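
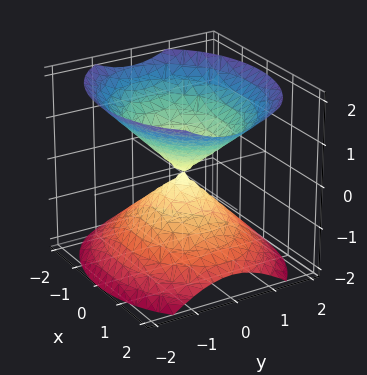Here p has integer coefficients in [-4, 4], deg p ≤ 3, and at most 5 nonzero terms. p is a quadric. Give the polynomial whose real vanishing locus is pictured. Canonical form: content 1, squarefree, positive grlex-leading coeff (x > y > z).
2*x^2 + 3*y^2 - 3*z^2

(a) There are 2 components. Treating them together as one polynomial.
(b) The degree is 2 — two nappes meeting at a single point; a quadric.
(c) Symmetries: it's symmetric under z → −z, forcing even powers of z; mirror symmetry x ↦ −x ⇒ only even powers of x; it's symmetric under y → −y, forcing even powers of y.
(d) From the axis intercepts and sections: one y-axis crossing is at y = 0; it crosses the z-axis at the gridline z = 0.
(e) Assembling these constraints gives the stated polynomial.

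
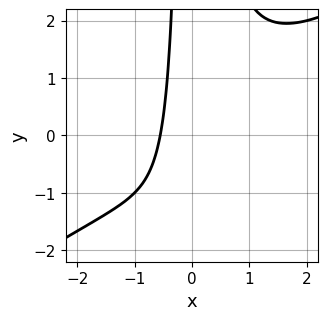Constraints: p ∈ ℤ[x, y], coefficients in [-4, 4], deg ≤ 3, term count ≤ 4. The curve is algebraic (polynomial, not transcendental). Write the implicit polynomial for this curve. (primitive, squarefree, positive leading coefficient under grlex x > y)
2*x^3 - 3*x^2*y + 3*x + 2

First, the degree is 3 — no degree-2 curve has this shape.
Next, reading off the gridlines: it misses every integer gridline on the y-axis.
Finally, the integer polynomial consistent with all of this is the stated p.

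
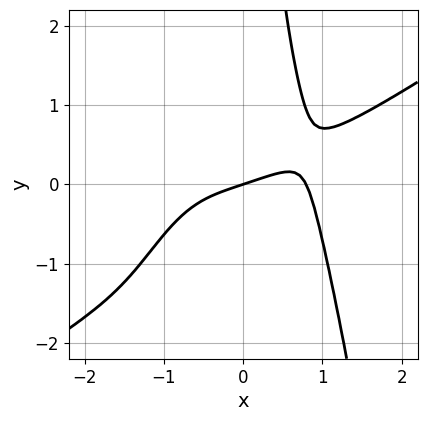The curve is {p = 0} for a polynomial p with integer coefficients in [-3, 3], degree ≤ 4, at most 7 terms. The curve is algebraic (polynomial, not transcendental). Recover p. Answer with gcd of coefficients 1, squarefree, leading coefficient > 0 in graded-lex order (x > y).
First, degree: a generic line meets the curve in up to 4 points, so deg p = 4.
Then, from the visible intercepts: it crosses the x-axis at the gridline x = 0; it meets the y-axis at y = 0 (among the integer gridlines).
Finally, these observations pin down the coefficients.

2*x^4 - 3*x^3*y - 2*x*y^2 - x + 3*y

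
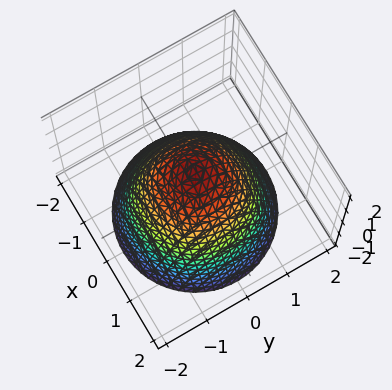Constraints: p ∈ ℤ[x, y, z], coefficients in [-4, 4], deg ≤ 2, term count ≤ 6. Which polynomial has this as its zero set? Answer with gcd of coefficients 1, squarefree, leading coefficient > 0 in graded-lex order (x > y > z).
x^2 + y^2 + z - 1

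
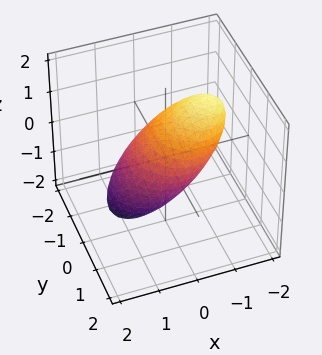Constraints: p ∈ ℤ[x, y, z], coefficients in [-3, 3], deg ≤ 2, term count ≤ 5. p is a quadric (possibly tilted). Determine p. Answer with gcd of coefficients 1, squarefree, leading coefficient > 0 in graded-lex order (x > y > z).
2*x^2 + 3*x*z + 2*y^2 + 2*z^2 - 2

(a) Degree: the shape is more complex than any degree-1 surface, so deg p = 2.
(b) Against the integer gridlines: among the integer gridlines, it crosses the y-axis at y ∈ {-1, 1}; among the integer gridlines, it crosses the z-axis at z ∈ {-1, 1}; the x-axis gridline crossings are at x ∈ {-1, 1}.
(c) The integer polynomial consistent with all of this is the stated p.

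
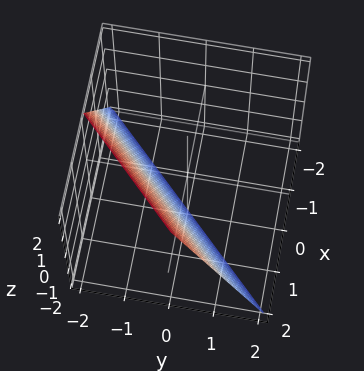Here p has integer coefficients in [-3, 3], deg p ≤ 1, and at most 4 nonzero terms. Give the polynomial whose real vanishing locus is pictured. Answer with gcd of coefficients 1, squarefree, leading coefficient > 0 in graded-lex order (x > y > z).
First, degree: every cross-section is a straight line — this is a plane, so deg p = 1.
Then, observable constraints: one z-axis crossing is at z = -2; it crosses the x-axis at the gridline x = 1; one y-axis crossing is at y = -1.
Finally, these observations pin down the coefficients.

2*x - 2*y - z - 2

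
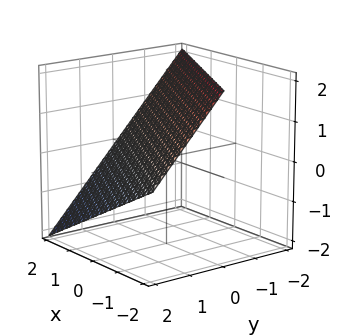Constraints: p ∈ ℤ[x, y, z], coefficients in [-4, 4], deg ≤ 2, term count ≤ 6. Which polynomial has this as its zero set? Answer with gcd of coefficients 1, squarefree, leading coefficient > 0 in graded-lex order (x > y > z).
x + 2*y + 2*z - 2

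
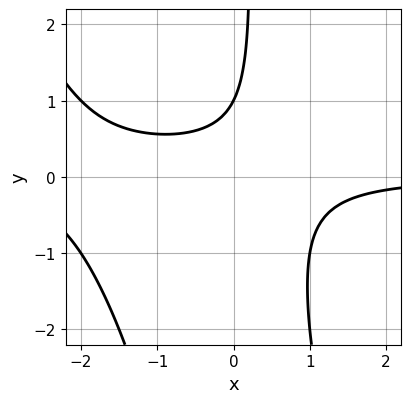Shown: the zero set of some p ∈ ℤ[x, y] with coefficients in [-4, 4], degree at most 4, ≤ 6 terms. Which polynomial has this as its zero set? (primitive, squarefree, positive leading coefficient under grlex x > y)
2*x^2*y + x*y^2 + 3*x*y - 2*y + 2

(a) The degree is 3 — the shape is more complex than any degree-2 curve.
(b) Against the integer gridlines: it meets the y-axis at y = 1 (among the integer gridlines); the curve avoids every integer x-axis point in the box.
(c) These observations pin down the coefficients.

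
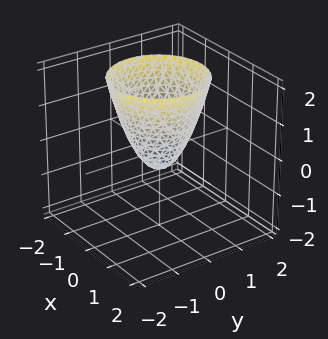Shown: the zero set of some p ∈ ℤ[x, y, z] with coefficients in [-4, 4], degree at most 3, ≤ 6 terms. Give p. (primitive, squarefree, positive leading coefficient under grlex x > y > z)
3*x^2 + 3*y^2 - 2*z - 1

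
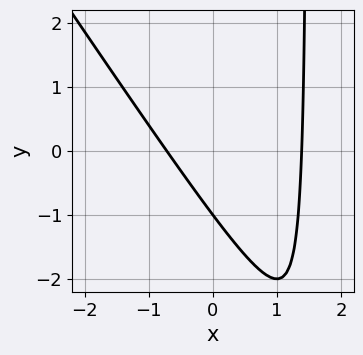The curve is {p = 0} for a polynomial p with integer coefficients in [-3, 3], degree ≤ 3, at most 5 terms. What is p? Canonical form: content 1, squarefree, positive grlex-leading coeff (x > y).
deg p = 2. The shape is more complex than any degree-1 curve.
Against the integer gridlines: it meets the y-axis at y = -1 (among the integer gridlines).
Solving for integer coefficients yields p as stated.

3*x^2 + 2*x*y - 2*x - 3*y - 3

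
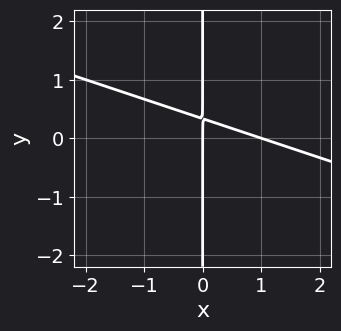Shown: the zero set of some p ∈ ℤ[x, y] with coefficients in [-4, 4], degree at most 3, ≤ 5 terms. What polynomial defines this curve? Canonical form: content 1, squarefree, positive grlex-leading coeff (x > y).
x^2 + 3*x*y - x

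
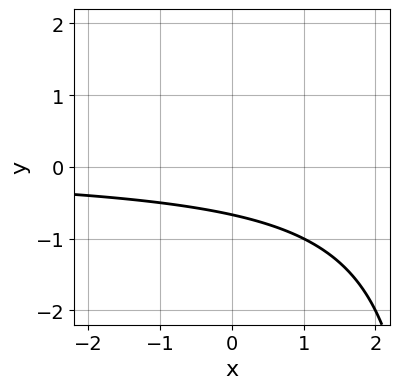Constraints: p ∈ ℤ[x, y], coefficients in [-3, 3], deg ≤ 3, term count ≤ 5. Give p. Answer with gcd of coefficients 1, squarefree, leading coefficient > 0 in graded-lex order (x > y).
deg p = 2. No degree-1 curve has this shape.
Checking where it meets the axes: the curve avoids every integer x-axis point in the box.
Putting this together gives p.

x*y - 3*y - 2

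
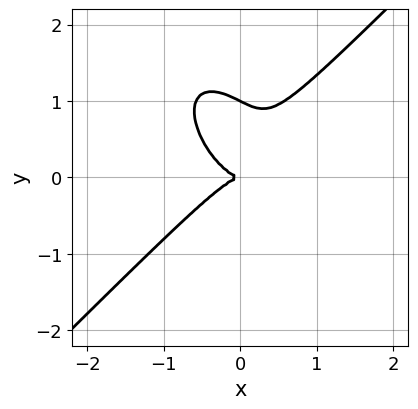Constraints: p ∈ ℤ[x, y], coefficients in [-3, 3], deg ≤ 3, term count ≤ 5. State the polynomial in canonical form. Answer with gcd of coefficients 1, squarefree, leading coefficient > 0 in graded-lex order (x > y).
3*x^3 - x*y^2 - 2*y^3 + 2*y^2

First, degree: a generic line meets the curve in up to 3 points, so deg p = 3.
Next, from the axis intercepts and sections: the y-axis gridline crossings are at y ∈ {0, 1}; it meets the x-axis at x = 0 (among the integer gridlines).
Finally, together with the visible shape, these determine p as stated.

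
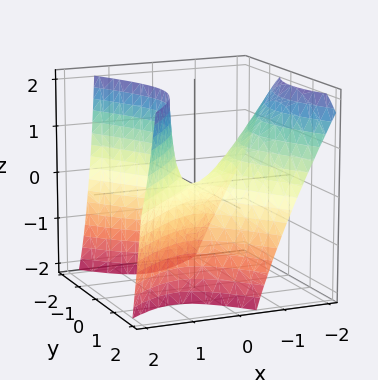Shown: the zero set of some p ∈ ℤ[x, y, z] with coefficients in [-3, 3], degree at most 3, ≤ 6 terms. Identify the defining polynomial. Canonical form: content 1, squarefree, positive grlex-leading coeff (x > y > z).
deg p = 2. A generic line meets the surface in up to 2 points.
Reading off the gridlines: one z-axis crossing is at z = 0; it meets the y-axis at y = 0 (among the integer gridlines); it meets the x-axis at x = 0 (among the integer gridlines).
The integer polynomial consistent with all of this is the stated p.

3*x^2 - x*y + 2*x*z - 2*y^2 - 2*z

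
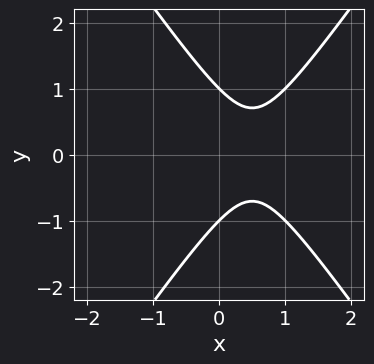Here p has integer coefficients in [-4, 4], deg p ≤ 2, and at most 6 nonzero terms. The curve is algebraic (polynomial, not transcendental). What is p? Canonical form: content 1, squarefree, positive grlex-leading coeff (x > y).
1. deg p = 2. The shape is more complex than any degree-1 curve.
2. Symmetries: it's symmetric under y → −y, forcing even powers of y.
3. Observable constraints: among the integer gridlines, it crosses the y-axis at y ∈ {-1, 1}; no x-intercept at any integer in the box.
4. Putting this together gives p.

2*x^2 - y^2 - 2*x + 1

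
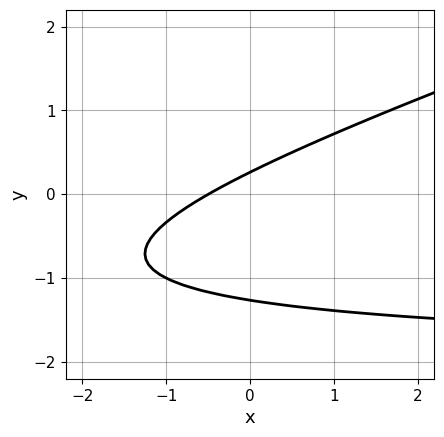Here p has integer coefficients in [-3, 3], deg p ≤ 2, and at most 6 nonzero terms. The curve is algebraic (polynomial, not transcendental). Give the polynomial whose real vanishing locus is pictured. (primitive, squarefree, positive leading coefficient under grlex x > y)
x*y - 3*y^2 + 2*x - 3*y + 1

(a) deg p = 2. A generic line meets the curve in up to 2 points.
(b) Solving for integer coefficients yields p as stated.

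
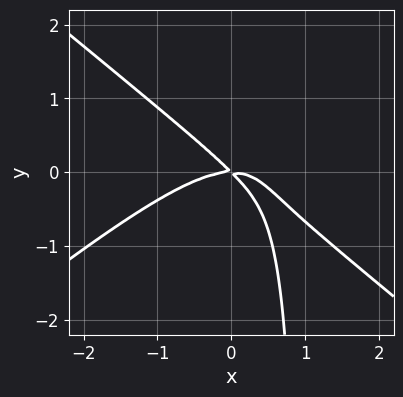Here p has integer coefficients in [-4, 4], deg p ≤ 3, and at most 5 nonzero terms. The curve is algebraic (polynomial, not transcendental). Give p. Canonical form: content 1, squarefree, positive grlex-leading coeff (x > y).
2*x^3 - 3*x*y^2 + 3*x*y + 3*y^2

(a) The degree is 3 — no degree-2 curve has this shape.
(b) Reading off the gridlines: one y-axis crossing is at y = 0; it meets the x-axis at x = 0 (among the integer gridlines).
(c) Together with the visible shape, these determine p as stated.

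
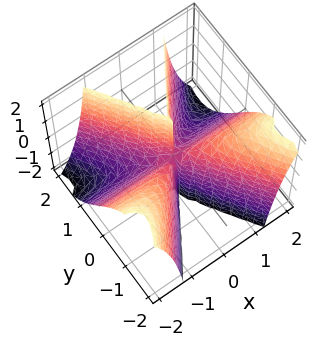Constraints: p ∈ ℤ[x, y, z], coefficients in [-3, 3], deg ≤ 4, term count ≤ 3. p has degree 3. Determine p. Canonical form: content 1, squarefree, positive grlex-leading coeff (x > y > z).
2*x^2*y + x^2*z - y^3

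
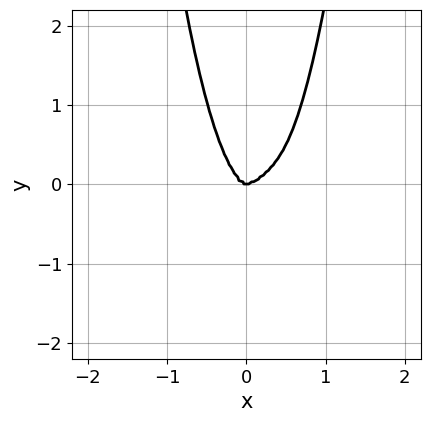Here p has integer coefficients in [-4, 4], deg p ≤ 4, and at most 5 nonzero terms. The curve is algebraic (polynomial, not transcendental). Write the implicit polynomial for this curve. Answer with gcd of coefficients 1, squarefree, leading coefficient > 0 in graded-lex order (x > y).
First, the degree is 4 — a generic line meets the curve in up to 4 points.
Next, observable constraints: it crosses the x-axis at the gridline x = 0; it crosses the y-axis at the gridline y = 0.
Finally, assembling these constraints gives the stated polynomial.

x^4 - 2*x^3*y + 3*x^2*y^2 - y^3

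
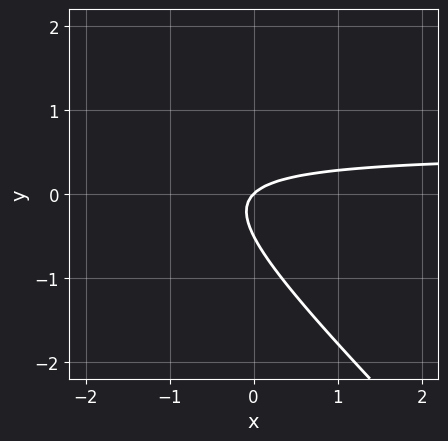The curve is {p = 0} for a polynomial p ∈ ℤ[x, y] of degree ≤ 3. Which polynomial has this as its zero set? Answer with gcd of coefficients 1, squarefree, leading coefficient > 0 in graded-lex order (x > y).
2*x*y + 2*y^2 - x + y

First, deg p = 2.
Next, from the axis intercepts and sections: it meets the y-axis at y = 0 (among the integer gridlines); it meets the x-axis at x = 0 (among the integer gridlines).
Finally, assembling these constraints gives the stated polynomial.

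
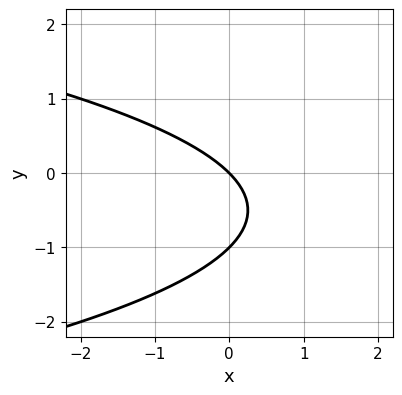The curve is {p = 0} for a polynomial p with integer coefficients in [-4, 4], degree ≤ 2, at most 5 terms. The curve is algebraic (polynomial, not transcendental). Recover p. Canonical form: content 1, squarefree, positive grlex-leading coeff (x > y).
y^2 + x + y

(a) The degree is 2 — no degree-1 curve has this shape.
(b) Reading off the gridlines: it crosses the x-axis at the gridline x = 0; the y-axis gridline crossings are at y ∈ {-1, 0}.
(c) Putting this together gives p.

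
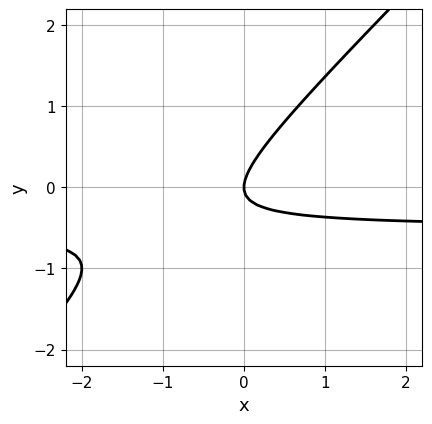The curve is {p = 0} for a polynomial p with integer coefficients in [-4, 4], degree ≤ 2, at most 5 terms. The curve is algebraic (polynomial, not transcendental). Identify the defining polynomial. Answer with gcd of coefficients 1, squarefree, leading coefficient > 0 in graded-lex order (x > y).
2*x*y - 2*y^2 + x

The degree is 2 — a generic line meets the curve in up to 2 points.
Observable constraints: it meets the y-axis at y = 0 (among the integer gridlines); one x-axis crossing is at x = 0.
Putting this together gives p.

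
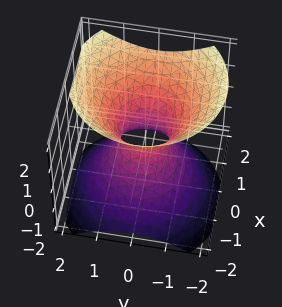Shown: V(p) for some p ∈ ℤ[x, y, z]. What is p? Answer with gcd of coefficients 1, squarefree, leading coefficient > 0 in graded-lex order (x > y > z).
First, deg p = 2. The shape is more complex than any degree-1 surface.
Then, against the integer gridlines: it misses every integer gridline on the z-axis.
Finally, together with the visible shape, these determine p as stated.

2*x^2 - x*z + 2*y^2 - 2*z^2 - 1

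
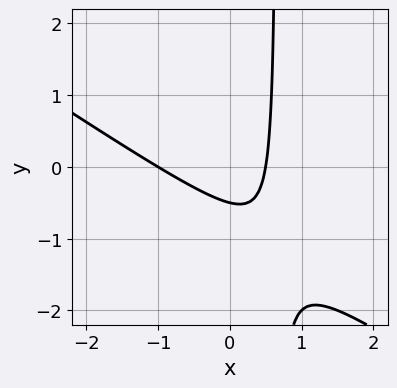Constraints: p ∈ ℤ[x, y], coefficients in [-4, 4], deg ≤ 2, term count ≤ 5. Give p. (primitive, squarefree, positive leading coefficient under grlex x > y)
2*x^2 + 3*x*y + x - 2*y - 1

First, deg p = 2. No degree-1 curve has this shape.
Then, from the visible intercepts: one x-axis crossing is at x = -1.
Finally, the integer polynomial consistent with all of this is the stated p.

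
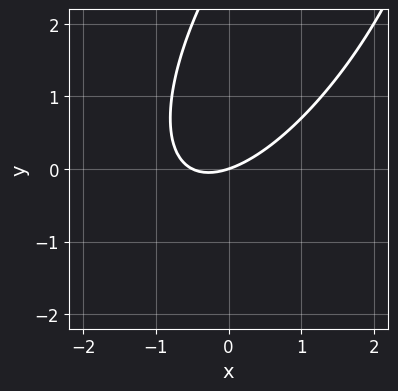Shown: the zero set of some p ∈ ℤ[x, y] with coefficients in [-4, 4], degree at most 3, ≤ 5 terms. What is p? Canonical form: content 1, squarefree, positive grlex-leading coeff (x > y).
2*x^2 - 2*x*y + y^2 + x - 3*y

The degree is 2 — a generic line meets the curve in up to 2 points.
Against the integer gridlines: one x-axis crossing is at x = 0; it meets the y-axis at y = 0 (among the integer gridlines).
These observations pin down the coefficients.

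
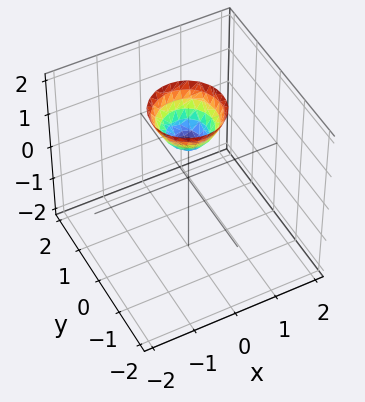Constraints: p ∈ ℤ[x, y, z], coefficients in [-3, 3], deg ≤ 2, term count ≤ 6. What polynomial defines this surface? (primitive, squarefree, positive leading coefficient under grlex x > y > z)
3*x^2 + 3*y^2 - 2*z + 2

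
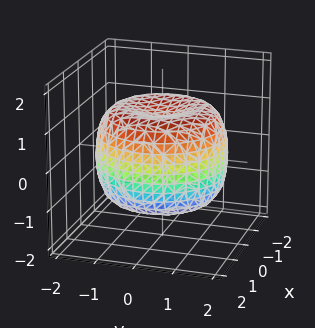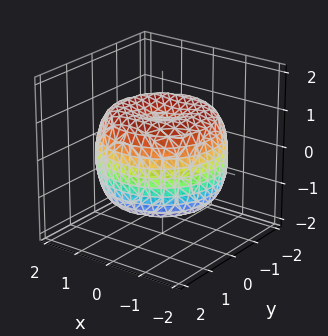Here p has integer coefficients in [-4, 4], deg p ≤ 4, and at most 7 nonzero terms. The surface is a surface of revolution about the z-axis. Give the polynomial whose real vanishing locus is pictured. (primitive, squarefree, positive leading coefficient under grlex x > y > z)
The degree is 4 — the shape is more complex than any degree-3 surface.
By symmetry, the surface is invariant under rotation about z: p = q(x² + y², z).
From the visible intercepts: a circular section at z = 1 has radius between 1 and 2; among the integer gridlines, it crosses the z-axis at z ∈ {-1, 1}.
The integer polynomial consistent with all of this is the stated p.

x^4 + 2*x^2*y^2 + y^4 - 2*x^2 - 2*y^2 + 2*z^2 - 2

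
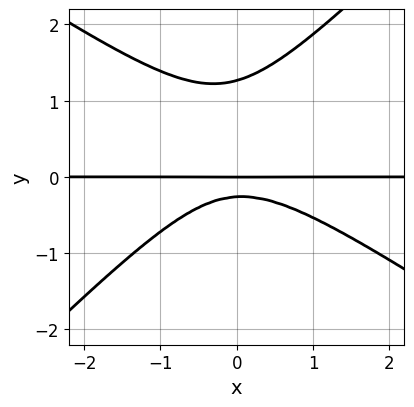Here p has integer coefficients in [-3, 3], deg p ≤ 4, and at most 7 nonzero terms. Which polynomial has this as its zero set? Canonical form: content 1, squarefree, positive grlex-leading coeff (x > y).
2*x^2*y + x*y^2 - 3*y^3 + 3*y^2 + y

1. Degree: the shape is more complex than any degree-2 curve, so deg p = 3.
2. Against the integer gridlines: every point of the x-axis in the box is on the curve; one y-axis crossing is at y = 0.
3. Putting this together gives p.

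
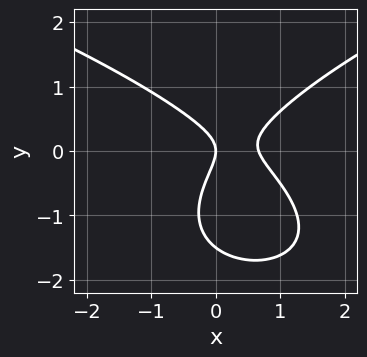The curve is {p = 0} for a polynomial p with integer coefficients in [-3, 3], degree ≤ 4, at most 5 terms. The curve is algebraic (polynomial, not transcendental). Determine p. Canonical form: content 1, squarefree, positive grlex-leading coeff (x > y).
First, degree: the shape is more complex than any degree-2 curve, so deg p = 3.
Next, reading off the gridlines: it meets the y-axis at y = 0 (among the integer gridlines); it crosses the x-axis at the gridline x = 0.
Finally, fitting integer coefficients to these (and the overall shape) gives p.

2*y^3 - 3*x^2 - x*y + 3*y^2 + 2*x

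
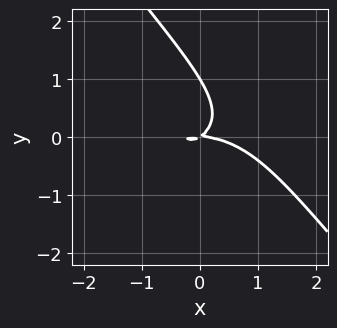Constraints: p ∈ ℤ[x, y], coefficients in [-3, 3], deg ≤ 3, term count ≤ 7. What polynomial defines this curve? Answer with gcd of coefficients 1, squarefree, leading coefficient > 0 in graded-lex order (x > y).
(a) The degree is 3 — a generic line meets the curve in up to 3 points.
(b) Reading off the gridlines: one x-axis crossing is at x = 0; among the integer gridlines, it crosses the y-axis at y ∈ {0, 1}.
(c) These observations pin down the coefficients.

x^3 + 3*x*y^2 + 3*y^3 + 2*x*y - 3*y^2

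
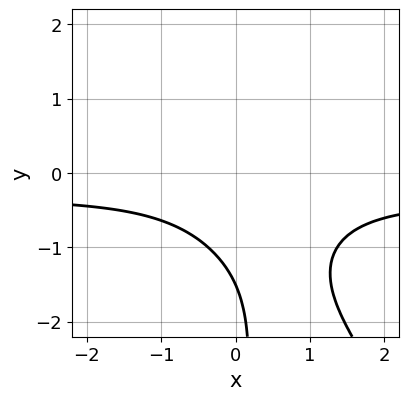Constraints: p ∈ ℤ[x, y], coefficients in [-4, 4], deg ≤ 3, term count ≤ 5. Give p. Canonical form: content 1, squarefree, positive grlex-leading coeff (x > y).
3*x^2*y + 2*x*y^2 + x^2 + 2*y + 3

(a) Degree: no degree-2 curve has this shape, so deg p = 3.
(b) Against the integer gridlines: no x-intercept at any integer in the box.
(c) Solving for integer coefficients yields p as stated.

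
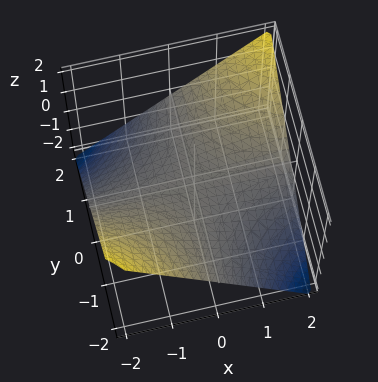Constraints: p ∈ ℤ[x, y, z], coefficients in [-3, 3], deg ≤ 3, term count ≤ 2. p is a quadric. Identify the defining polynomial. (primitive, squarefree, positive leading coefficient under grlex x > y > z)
x*y - 2*z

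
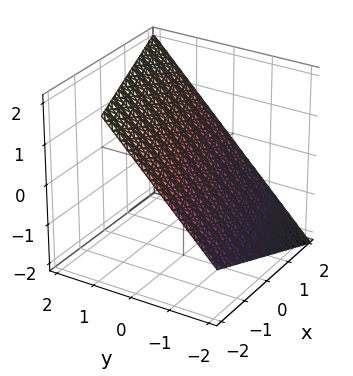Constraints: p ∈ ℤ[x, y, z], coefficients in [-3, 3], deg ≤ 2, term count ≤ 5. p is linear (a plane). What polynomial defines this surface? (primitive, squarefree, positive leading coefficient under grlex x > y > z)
The degree is 1 — the surface is flat (a plane).
Reading off the gridlines: it meets the x-axis at x = 2 (among the integer gridlines).
Fitting integer coefficients to these (and the overall shape) gives p.

x - 3*y + 3*z - 2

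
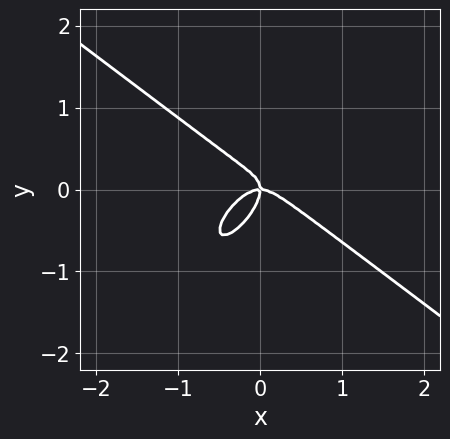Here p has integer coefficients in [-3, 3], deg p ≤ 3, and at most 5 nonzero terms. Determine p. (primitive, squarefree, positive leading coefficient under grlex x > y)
2*x^3 - 2*x*y^2 + 2*y^3 + x*y

1. Degree: the shape is more complex than any degree-2 curve, so deg p = 3.
2. Observable constraints: one y-axis crossing is at y = 0; it meets the x-axis at x = 0 (among the integer gridlines).
3. Solving for integer coefficients yields p as stated.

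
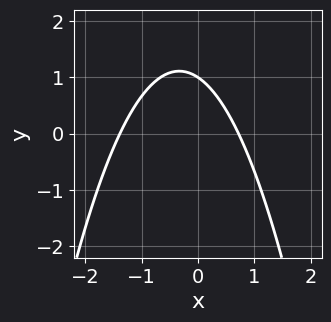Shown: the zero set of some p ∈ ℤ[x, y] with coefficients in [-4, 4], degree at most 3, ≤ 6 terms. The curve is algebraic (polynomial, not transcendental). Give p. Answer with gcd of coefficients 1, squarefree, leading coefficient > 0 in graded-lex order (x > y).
The degree is 2 — the shape is more complex than any degree-1 curve.
Checking where it meets the axes: one y-axis crossing is at y = 1.
The integer polynomial consistent with all of this is the stated p.

3*x^2 + 2*x + 3*y - 3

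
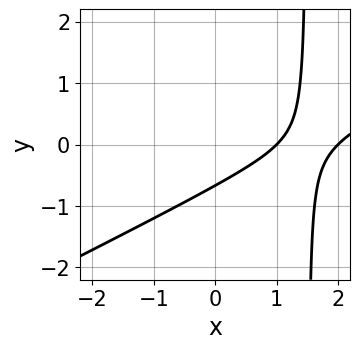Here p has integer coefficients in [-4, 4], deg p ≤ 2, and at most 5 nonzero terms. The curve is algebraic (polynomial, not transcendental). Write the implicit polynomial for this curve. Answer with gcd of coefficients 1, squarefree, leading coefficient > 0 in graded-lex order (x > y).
The degree is 2 — no degree-1 curve has this shape.
From the visible intercepts: the x-axis gridline crossings are at x ∈ {1, 2}.
Assembling these constraints gives the stated polynomial.

x^2 - 2*x*y - 3*x + 3*y + 2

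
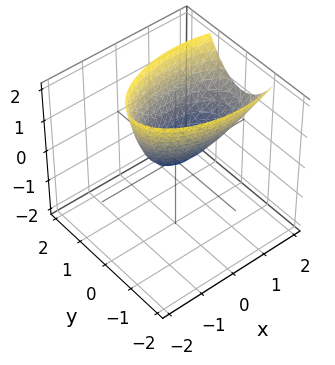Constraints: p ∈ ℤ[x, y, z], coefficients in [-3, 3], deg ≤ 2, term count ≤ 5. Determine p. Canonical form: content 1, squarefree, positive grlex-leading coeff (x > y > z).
x^2 - x*z + 3*y^2 - 2*z

First, deg p = 2. A generic line meets the surface in up to 2 points.
Then, checking where it meets the axes: it meets the y-axis at y = 0 (among the integer gridlines); one x-axis crossing is at x = 0; it meets the z-axis at z = 0 (among the integer gridlines).
Finally, fitting integer coefficients to these (and the overall shape) gives p.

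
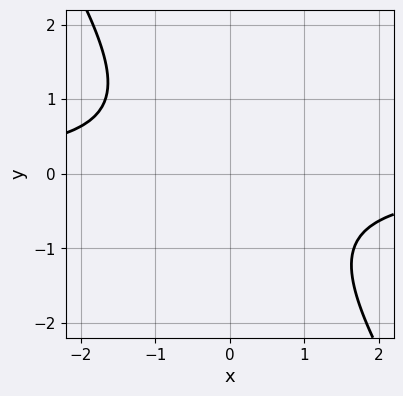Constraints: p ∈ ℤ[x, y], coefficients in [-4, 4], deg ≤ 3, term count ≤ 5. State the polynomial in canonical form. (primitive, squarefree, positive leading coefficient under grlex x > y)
3*x*y + 2*y^2 + 3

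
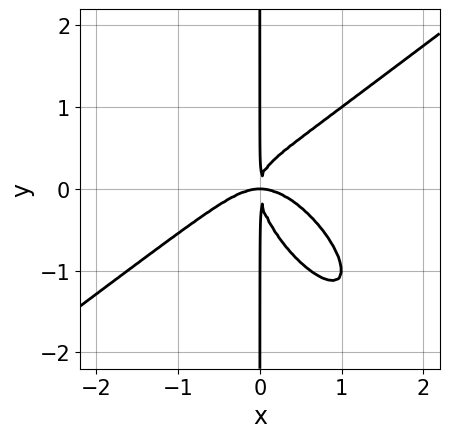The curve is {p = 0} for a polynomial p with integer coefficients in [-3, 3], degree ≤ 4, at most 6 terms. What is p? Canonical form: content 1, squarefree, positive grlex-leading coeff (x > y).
x^4 - x^2*y^2 - x*y^3 + x^2*y

1. The degree is 4 — the shape is more complex than any degree-3 curve.
2. Reading off the gridlines: every point of the y-axis in the box is on the curve.
3. Solving for integer coefficients yields p as stated.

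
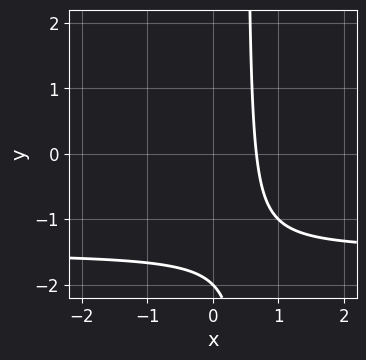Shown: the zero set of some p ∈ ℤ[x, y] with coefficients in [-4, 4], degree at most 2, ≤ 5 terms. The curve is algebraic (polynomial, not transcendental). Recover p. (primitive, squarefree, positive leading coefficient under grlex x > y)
1. Degree: no degree-1 curve has this shape, so deg p = 2.
2. Observable constraints: it meets the y-axis at y = -2 (among the integer gridlines).
3. Matching integer coefficients to the picture gives p.

2*x*y + 3*x - y - 2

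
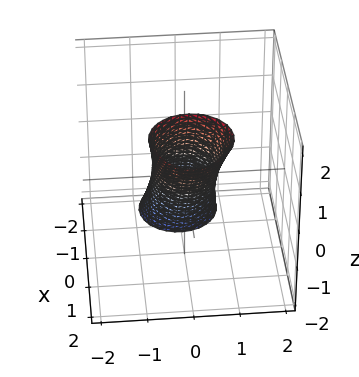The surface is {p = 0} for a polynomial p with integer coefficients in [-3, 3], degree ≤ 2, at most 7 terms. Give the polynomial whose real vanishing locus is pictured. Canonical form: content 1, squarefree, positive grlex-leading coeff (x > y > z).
2*x^2 - 3*x*z + 2*y^2 + z^2 - 1

First, the degree is 2 — no degree-1 surface has this shape.
Then, against the integer gridlines: the z-axis gridline crossings are at z ∈ {-1, 1}.
Finally, solving for integer coefficients yields p as stated.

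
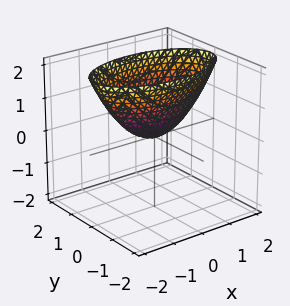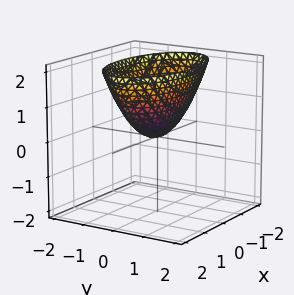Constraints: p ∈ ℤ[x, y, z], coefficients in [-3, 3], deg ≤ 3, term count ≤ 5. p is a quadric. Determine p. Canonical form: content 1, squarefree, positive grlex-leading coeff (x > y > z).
The degree is 2 — a single bowl opening along one axis; a quadric.
Symmetries: it's symmetric under y → −y, forcing even powers of y; it's symmetric under x → −x, forcing even powers of x.
Checking where it meets the axes: it crosses the y-axis at the gridline y = 0; one z-axis crossing is at z = 0; it meets the x-axis at x = 0 (among the integer gridlines).
The integer polynomial consistent with all of this is the stated p.

x^2 + 3*y^2 - 2*z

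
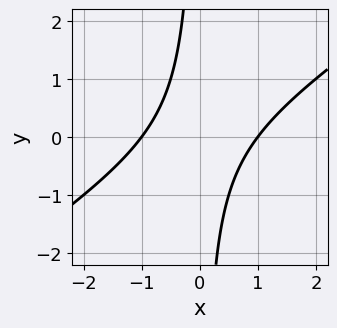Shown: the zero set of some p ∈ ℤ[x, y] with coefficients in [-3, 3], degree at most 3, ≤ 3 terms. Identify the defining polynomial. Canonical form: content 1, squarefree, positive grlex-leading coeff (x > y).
2*x^2 - 3*x*y - 2

Degree: a generic line meets the curve in up to 2 points, so deg p = 2.
Checking where it meets the axes: no y-intercept at any integer in the box; the x-axis gridline crossings are at x ∈ {-1, 1}.
Putting this together gives p.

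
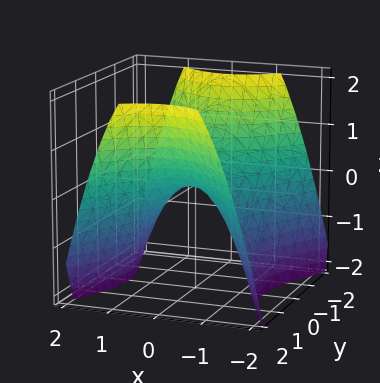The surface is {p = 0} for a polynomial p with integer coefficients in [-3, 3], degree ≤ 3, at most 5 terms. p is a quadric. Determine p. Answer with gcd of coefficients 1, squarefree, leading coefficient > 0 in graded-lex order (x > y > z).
3*x^2 - 2*y^2 + 3*z

First, the degree is 2 — a saddle surface; a quadric.
Then, symmetries: it's symmetric under y → −y, forcing even powers of y; mirror symmetry x ↦ −x ⇒ only even powers of x.
Next, checking where it meets the axes: it meets the z-axis at z = 0 (among the integer gridlines); it meets the y-axis at y = 0 (among the integer gridlines).
Finally, matching integer coefficients to the picture gives p.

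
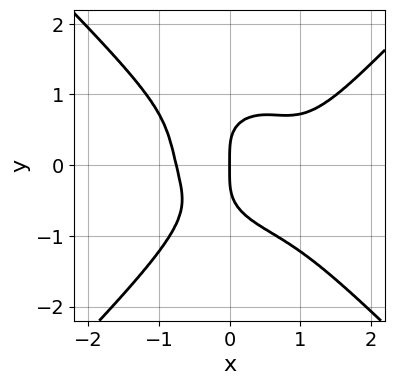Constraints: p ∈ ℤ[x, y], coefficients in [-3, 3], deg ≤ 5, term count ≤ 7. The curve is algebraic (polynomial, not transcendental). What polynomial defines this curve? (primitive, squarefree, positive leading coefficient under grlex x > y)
First, deg p = 4.
Then, reading off the gridlines: it meets the y-axis at y = 0 (among the integer gridlines); it meets the x-axis at x = 0 (among the integer gridlines).
Finally, the integer polynomial consistent with all of this is the stated p.

x^4 - y^4 - x^3 - x^2*y + x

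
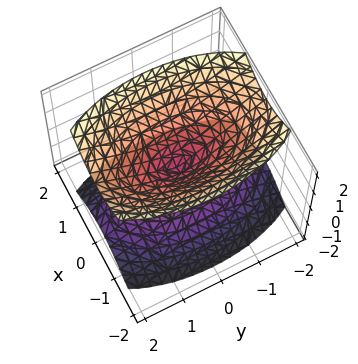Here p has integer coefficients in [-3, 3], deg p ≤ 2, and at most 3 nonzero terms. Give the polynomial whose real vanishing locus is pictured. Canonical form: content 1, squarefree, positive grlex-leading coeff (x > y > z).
1. I count 2 distinct pieces. They look like related sheets of one shape, so recover p as a whole.
2. The degree is 2 — two nappes meeting at a single point; a quadric.
3. Symmetries: it's symmetric under x → −x, forcing even powers of x; mirror symmetry y ↦ −y ⇒ only even powers of y; mirror symmetry z ↦ −z ⇒ only even powers of z.
4. Reading off the gridlines: it crosses the z-axis at the gridline z = 0; it crosses the x-axis at the gridline x = 0; one y-axis crossing is at y = 0.
5. Fitting integer coefficients to these (and the overall shape) gives p.

3*x^2 + y^2 - 2*z^2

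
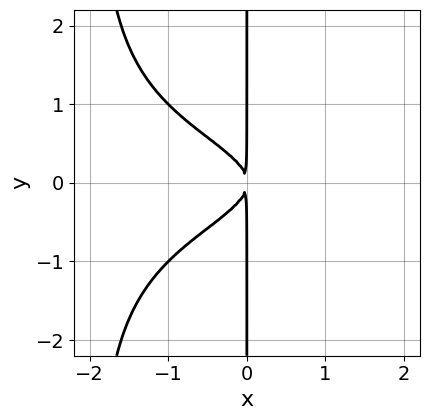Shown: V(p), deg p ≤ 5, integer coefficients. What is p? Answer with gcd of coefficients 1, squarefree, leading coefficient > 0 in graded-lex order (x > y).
1. Degree: no degree-3 curve has this shape, so deg p = 4.
2. Symmetries: it's symmetric under y → −y, forcing even powers of y.
3. Reading off the gridlines: every point of the y-axis in the box is on the curve.
4. The integer polynomial consistent with all of this is the stated p.

x^2*y^2 + 2*x*y^2 + x^2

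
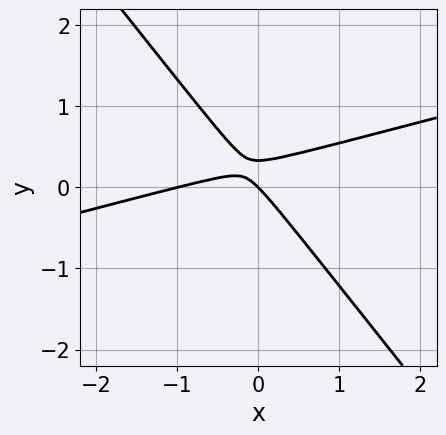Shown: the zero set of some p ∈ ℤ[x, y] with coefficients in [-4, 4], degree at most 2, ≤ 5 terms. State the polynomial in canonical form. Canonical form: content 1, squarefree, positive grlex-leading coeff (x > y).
x^2 - 3*x*y - 3*y^2 + x + y

The degree is 2 — a generic line meets the curve in up to 2 points.
Observable constraints: among the integer gridlines, it crosses the x-axis at x ∈ {-1, 0}; one y-axis crossing is at y = 0.
These observations pin down the coefficients.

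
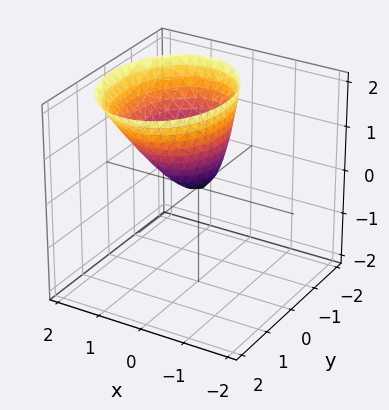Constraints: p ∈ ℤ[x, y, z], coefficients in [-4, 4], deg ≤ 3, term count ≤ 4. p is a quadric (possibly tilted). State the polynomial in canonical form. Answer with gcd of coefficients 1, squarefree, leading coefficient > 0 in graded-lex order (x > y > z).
(a) The degree is 2 — a generic line meets the surface in up to 2 points.
(b) Reading off the gridlines: it meets the x-axis at x = 0 (among the integer gridlines); it crosses the z-axis at the gridline z = 0.
(c) Solving for integer coefficients yields p as stated.

3*x^2 - 2*x*z + 2*y^2 - 2*z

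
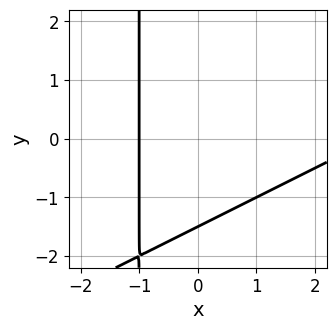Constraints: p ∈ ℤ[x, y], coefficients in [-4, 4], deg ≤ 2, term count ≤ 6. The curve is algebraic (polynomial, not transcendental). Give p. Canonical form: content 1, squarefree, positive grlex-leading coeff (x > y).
The degree is 2 — the shape is more complex than any degree-1 curve.
Reading off the gridlines: it crosses the x-axis at the gridline x = -1.
Solving for integer coefficients yields p as stated.

x^2 - 2*x*y - 2*x - 2*y - 3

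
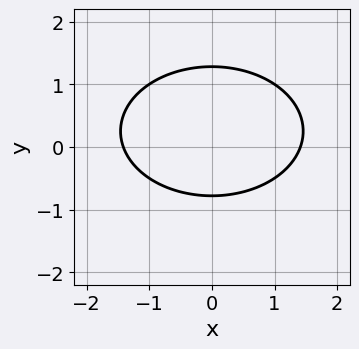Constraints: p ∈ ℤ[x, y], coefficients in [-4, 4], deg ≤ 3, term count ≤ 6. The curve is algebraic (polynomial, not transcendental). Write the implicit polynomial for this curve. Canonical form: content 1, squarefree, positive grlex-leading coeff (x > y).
x^2 + 2*y^2 - y - 2

deg p = 2. The shape is more complex than any degree-1 curve.
Symmetries: it's symmetric under x → −x, forcing even powers of x.
These observations pin down the coefficients.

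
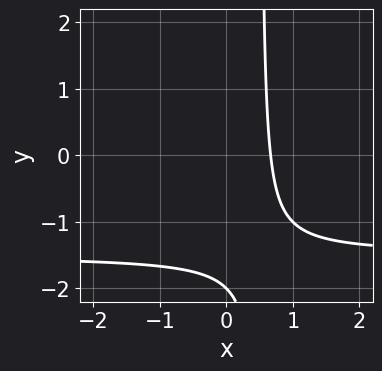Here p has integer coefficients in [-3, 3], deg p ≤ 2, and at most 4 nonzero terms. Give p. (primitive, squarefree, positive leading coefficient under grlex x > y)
First, deg p = 2.
Next, checking where it meets the axes: one y-axis crossing is at y = -2.
Finally, assembling these constraints gives the stated polynomial.

2*x*y + 3*x - y - 2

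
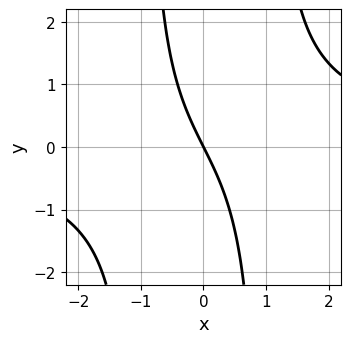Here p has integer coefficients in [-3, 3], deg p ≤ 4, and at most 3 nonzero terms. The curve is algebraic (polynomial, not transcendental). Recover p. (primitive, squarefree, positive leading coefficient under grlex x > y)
x^2*y - 2*x - y

First, the degree is 3 — the shape is more complex than any degree-2 curve.
Then, reading off the gridlines: one y-axis crossing is at y = 0; one x-axis crossing is at x = 0.
Finally, putting this together gives p.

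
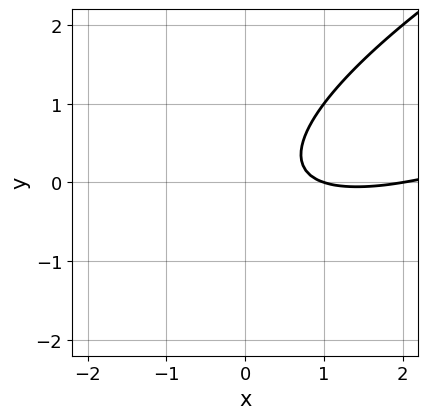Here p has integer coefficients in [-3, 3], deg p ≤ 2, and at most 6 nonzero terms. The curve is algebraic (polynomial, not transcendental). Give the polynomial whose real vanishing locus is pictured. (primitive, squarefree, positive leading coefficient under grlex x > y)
x^2 - 3*x*y + 3*y^2 - 3*x + 2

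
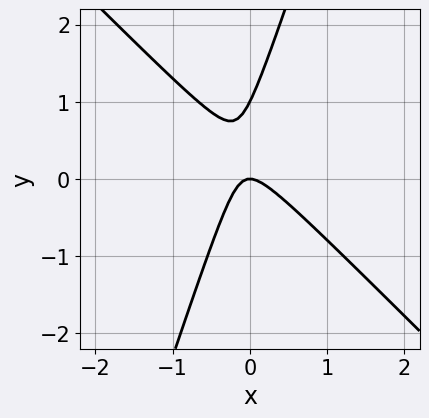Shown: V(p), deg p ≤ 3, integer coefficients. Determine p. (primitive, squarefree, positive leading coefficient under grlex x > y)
3*x^2 + 2*x*y - y^2 + y

(a) The degree is 2 — the shape is more complex than any degree-1 curve.
(b) Checking where it meets the axes: it crosses the x-axis at the gridline x = 0; among the integer gridlines, it crosses the y-axis at y ∈ {0, 1}.
(c) These observations pin down the coefficients.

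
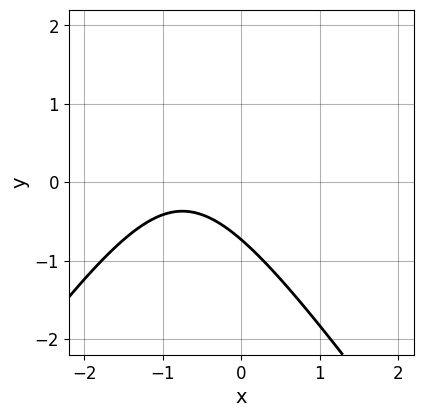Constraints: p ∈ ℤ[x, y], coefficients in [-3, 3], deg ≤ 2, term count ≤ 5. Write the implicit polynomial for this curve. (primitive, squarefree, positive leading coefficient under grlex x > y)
deg p = 2. The shape is more complex than any degree-1 curve.
Against the integer gridlines: no x-intercept at any integer in the box.
These observations pin down the coefficients.

2*x^2 - y^2 + 3*x + 2*y + 2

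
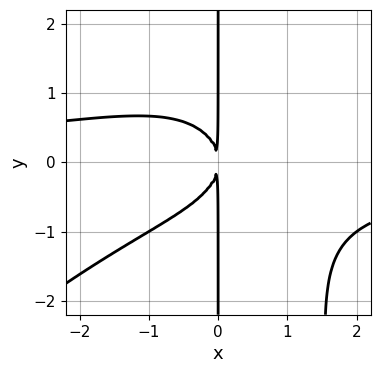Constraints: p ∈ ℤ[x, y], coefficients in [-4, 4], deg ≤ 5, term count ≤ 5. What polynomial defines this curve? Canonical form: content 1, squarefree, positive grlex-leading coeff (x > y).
First, the degree is 4 — a generic line meets the curve in up to 4 points.
Next, reading off the gridlines: the visible y-axis segment lies entirely on the curve.
Finally, solving for integer coefficients yields p as stated.

x^3*y - x^2*y^2 + 2*x*y^2 + 2*x^2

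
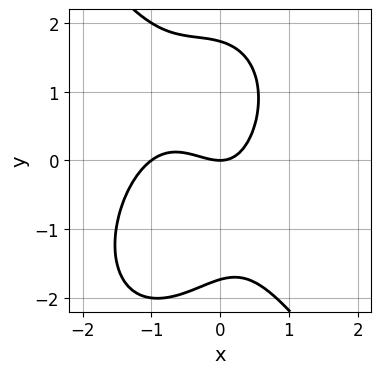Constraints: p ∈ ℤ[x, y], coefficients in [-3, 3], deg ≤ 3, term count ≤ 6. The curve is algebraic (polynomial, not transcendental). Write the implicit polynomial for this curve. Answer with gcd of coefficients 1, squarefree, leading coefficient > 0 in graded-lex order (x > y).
(a) Degree: the shape is more complex than any degree-2 curve, so deg p = 3.
(b) Checking where it meets the axes: it crosses the y-axis at the gridline y = 0; the x-axis gridline crossings are at x ∈ {-1, 0}.
(c) Fitting integer coefficients to these (and the overall shape) gives p.

3*x^3 + y^3 + 3*x^2 + x*y - 3*y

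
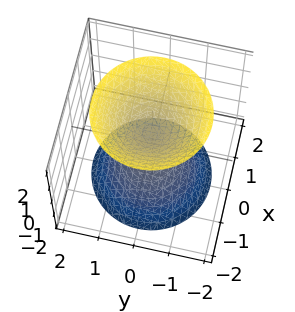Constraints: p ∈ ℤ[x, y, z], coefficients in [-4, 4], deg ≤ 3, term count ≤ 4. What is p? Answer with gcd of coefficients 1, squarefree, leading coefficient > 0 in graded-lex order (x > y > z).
First, I count 2 distinct pieces.
Then, degree: two separate bowl-shaped sheets opening away from each other; a quadric, so deg p = 2.
Next, symmetries: the surface is invariant under rotation about z: p = q(x² + y², z); mirror symmetry z ↦ −z ⇒ only even powers of z.
Then, from the axis intercepts and sections: a circular section at z = -1 has radius between 0 and 1; no y-intercept at any integer in the box; no x-intercept at any integer in the box.
Finally, together with the visible shape, these determine p as stated.

3*x^2 + 3*y^2 - 2*z^2 + 1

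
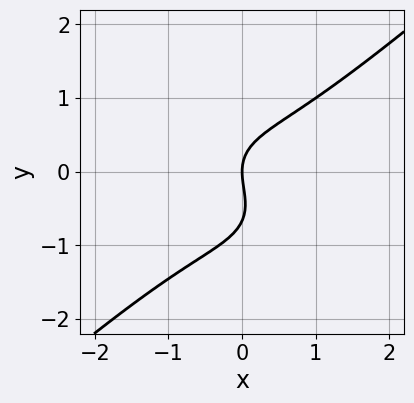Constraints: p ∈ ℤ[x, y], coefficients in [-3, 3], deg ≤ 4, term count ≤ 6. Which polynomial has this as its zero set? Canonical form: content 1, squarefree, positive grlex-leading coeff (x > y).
The degree is 3 — the shape is more complex than any degree-2 curve.
Against the integer gridlines: it meets the y-axis at y = 0 (among the integer gridlines); it crosses the x-axis at the gridline x = 0.
The integer polynomial consistent with all of this is the stated p.

2*x^3 - 3*y^3 - 2*y^2 + 3*x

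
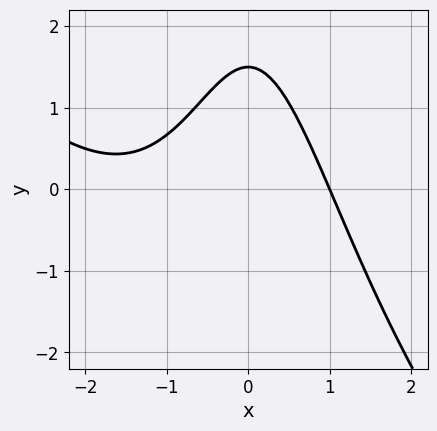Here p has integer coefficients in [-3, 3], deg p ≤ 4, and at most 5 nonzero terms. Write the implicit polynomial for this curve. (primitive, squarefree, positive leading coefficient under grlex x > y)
x^3 + x^2*y + 2*x^2 + 2*y - 3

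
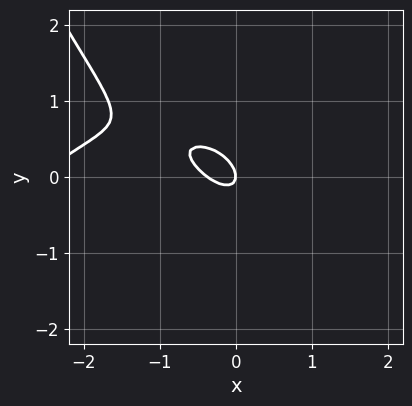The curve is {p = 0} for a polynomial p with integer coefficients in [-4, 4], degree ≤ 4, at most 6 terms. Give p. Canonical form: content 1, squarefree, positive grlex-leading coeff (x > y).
Degree: a generic line meets the curve in up to 3 points, so deg p = 3.
Reading off the gridlines: it meets the y-axis at y = 0 (among the integer gridlines); it crosses the x-axis at the gridline x = 0.
The integer polynomial consistent with all of this is the stated p.

x^3 + 3*x^2 + 3*x*y + 3*y^2 + x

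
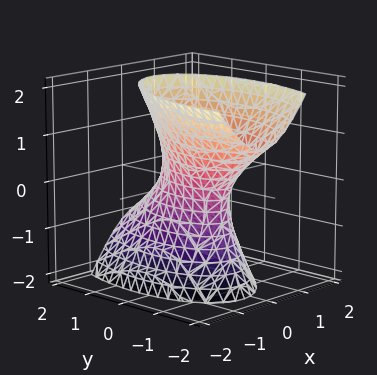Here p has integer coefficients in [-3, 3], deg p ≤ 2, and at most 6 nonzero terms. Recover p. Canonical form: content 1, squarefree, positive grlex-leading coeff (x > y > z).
3*x^2 - x*y + y^2 + y*z - z^2 - 1

1. Degree: no degree-1 surface has this shape, so deg p = 2.
2. From the visible intercepts: the surface avoids every integer z-axis point in the box; among the integer gridlines, it crosses the y-axis at y ∈ {-1, 1}.
3. The integer polynomial consistent with all of this is the stated p.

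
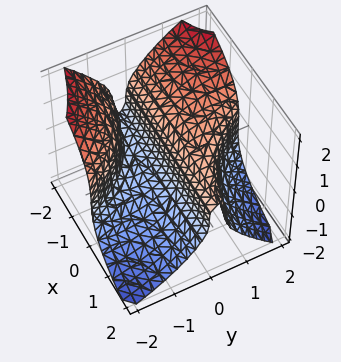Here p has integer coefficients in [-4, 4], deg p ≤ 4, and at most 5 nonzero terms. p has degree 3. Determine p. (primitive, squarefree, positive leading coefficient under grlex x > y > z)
3*x*y^2 + y^3 + 2*z^3 - 3*y

deg p = 3.
Against the integer gridlines: it meets the y-axis at y = 0 (among the integer gridlines); it crosses the z-axis at the gridline z = 0; the visible x-axis segment lies entirely on the surface.
Together with the visible shape, these determine p as stated.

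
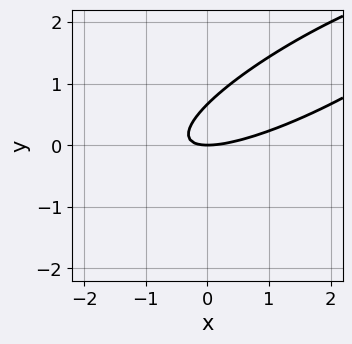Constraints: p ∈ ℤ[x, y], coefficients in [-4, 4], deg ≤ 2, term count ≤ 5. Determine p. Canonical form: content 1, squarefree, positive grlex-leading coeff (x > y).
x^2 - 3*x*y + 3*y^2 - 2*y

(a) Degree: no degree-1 curve has this shape, so deg p = 2.
(b) Checking where it meets the axes: it meets the x-axis at x = 0 (among the integer gridlines); it meets the y-axis at y = 0 (among the integer gridlines).
(c) Fitting integer coefficients to these (and the overall shape) gives p.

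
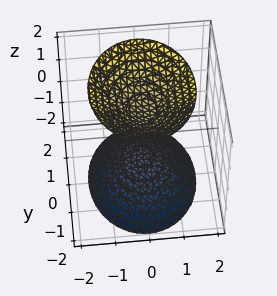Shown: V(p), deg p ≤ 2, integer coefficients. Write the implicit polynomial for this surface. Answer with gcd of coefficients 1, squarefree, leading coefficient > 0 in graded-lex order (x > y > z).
The picture has 2 separate pieces.
Degree: two sheets facing apart; a quadric, so deg p = 2.
Symmetries: it's symmetric under z → −z, forcing even powers of z; it's symmetric under y → −y, forcing even powers of y; the x ↦ −x reflection is a symmetry, so x appears only in even powers.
Observable constraints: the surface avoids every integer y-axis point in the box; the surface avoids every integer x-axis point in the box; the z-axis gridline crossings are at z ∈ {-1, 1}.
Putting this together gives p.

3*x^2 + 2*y^2 - 2*z^2 + 2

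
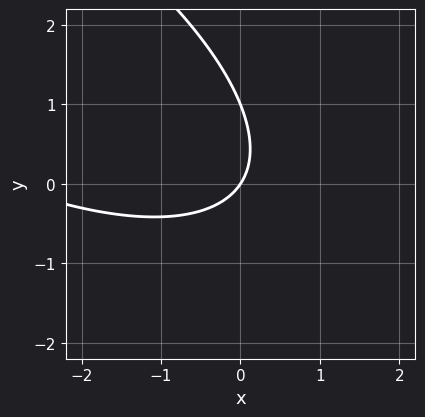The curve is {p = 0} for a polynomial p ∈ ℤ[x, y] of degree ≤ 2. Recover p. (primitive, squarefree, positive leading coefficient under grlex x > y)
(a) deg p = 2. No degree-1 curve has this shape.
(b) From the axis intercepts and sections: it meets the x-axis at x = 0 (among the integer gridlines); among the integer gridlines, it crosses the y-axis at y ∈ {0, 1}.
(c) Matching integer coefficients to the picture gives p.

x^2 + 2*x*y + 2*y^2 + 3*x - 2*y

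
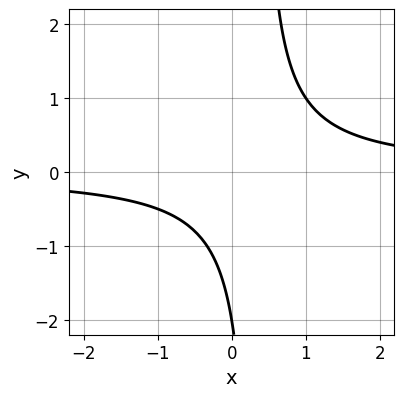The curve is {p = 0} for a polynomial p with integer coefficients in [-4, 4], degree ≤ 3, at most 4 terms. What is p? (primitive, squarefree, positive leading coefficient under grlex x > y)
3*x*y - y - 2

The degree is 2 — the shape is more complex than any degree-1 curve.
From the visible intercepts: it meets the y-axis at y = -2 (among the integer gridlines); it misses every integer gridline on the x-axis.
Fitting integer coefficients to these (and the overall shape) gives p.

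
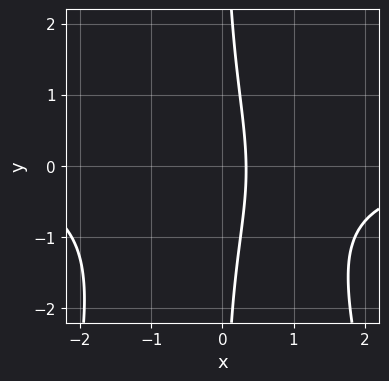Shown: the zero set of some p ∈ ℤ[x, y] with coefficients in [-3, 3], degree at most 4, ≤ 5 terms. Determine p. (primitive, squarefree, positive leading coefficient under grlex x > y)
x^3*y + x*y^2 + 3*x - 1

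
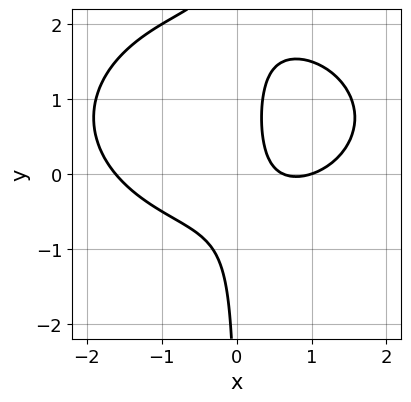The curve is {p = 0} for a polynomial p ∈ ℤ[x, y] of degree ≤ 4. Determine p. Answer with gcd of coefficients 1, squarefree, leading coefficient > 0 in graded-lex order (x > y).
deg p = 3. No degree-2 curve has this shape.
Reading off the gridlines: it meets the x-axis at x = 1 (among the integer gridlines); the curve avoids every integer y-axis point in the box.
Matching integer coefficients to the picture gives p.

x^3 + 2*x*y^2 - 3*x*y - 2*x + 1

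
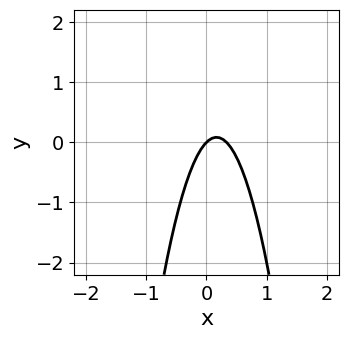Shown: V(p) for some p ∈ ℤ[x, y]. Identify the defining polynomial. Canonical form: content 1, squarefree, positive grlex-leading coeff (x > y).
3*x^2 - x + y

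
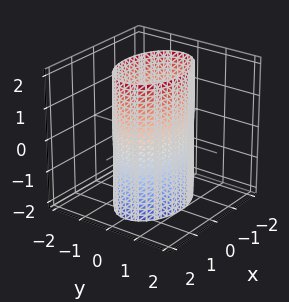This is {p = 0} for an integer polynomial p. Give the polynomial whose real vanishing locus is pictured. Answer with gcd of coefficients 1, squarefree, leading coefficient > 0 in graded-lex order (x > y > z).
x^2 + 2*y^2 - 2

1. The degree is 2 — a cylinder; a quadric.
2. Symmetries: it's symmetric under z → −z, forcing even powers of z; the y ↦ −y reflection is a symmetry, so y appears only in even powers; mirror symmetry x ↦ −x ⇒ only even powers of x.
3. Observable constraints: the surface avoids every integer z-axis point in the box; the y-axis gridline crossings are at y ∈ {-1, 1}.
4. Together with the visible shape, these determine p as stated.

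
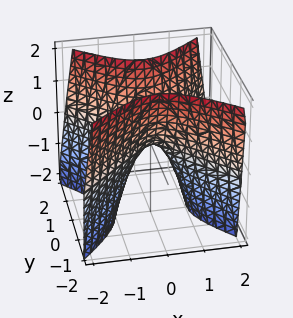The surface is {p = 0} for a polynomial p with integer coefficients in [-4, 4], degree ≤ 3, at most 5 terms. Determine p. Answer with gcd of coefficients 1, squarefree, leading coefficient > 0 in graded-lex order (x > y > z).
2*x^2 - 2*y^2 + z

1. The degree is 2 — a hyperbolic paraboloid; a quadric.
2. Symmetries: mirror symmetry y ↦ −y ⇒ only even powers of y; the x ↦ −x reflection is a symmetry, so x appears only in even powers.
3. Reading off the gridlines: one y-axis crossing is at y = 0; it crosses the z-axis at the gridline z = 0.
4. Putting this together gives p.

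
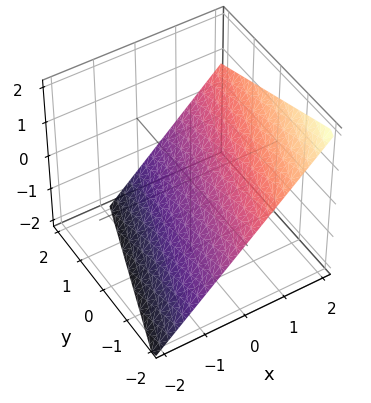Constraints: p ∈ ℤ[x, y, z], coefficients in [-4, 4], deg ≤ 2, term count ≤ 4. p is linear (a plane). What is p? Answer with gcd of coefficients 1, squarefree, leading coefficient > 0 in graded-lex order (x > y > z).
3*x - y - 3*z - 2

1. deg p = 1. The surface is flat (a plane).
2. Observable constraints: it crosses the y-axis at the gridline y = -2.
3. The integer polynomial consistent with all of this is the stated p.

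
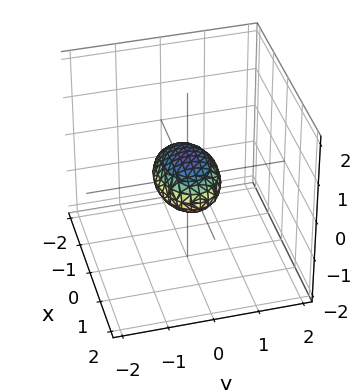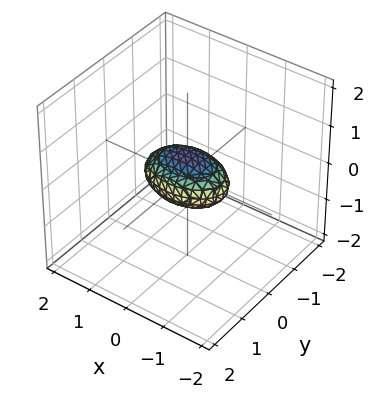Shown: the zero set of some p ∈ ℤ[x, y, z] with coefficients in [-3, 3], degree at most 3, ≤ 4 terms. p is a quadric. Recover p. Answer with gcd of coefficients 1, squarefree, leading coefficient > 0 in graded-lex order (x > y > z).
First, the degree is 2 — a closed, bounded, convex surface; a quadric.
Next, symmetries: mirror symmetry z ↦ −z ⇒ only even powers of z; mirror symmetry x ↦ −x ⇒ only even powers of x; it's symmetric under y → −y, forcing even powers of y.
Then, from the axis intercepts and sections: the x-axis gridline crossings are at x ∈ {-1, 1}.
Finally, together with the visible shape, these determine p as stated.

x^2 + 2*y^2 + 3*z^2 - 1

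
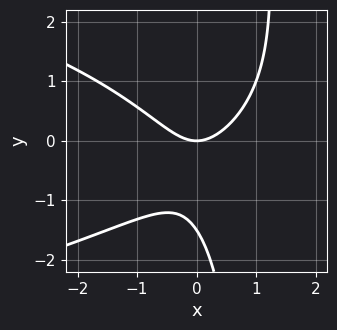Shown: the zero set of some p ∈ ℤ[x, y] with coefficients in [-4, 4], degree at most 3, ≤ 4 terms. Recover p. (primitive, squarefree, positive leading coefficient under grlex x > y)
2*x*y^2 + 3*x^2 - 2*y^2 - 3*y

The degree is 3 — the shape is more complex than any degree-2 curve.
From the visible intercepts: it meets the x-axis at x = 0 (among the integer gridlines); it crosses the y-axis at the gridline y = 0.
Fitting integer coefficients to these (and the overall shape) gives p.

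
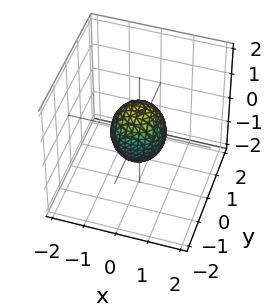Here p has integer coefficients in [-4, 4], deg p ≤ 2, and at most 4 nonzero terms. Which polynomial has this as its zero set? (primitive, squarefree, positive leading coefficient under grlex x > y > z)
3*x^2 + 3*y^2 + 2*z^2 - 2

1. The degree is 2 — no degree-1 surface has this shape.
2. Symmetries: rotational symmetry about the z-axis ⇒ p depends on x, y only through x² + y².
3. Observable constraints: a circular section at z = 0 has radius between 0 and 1; the z-axis gridline crossings are at z ∈ {-1, 1}.
4. Together with the visible shape, these determine p as stated.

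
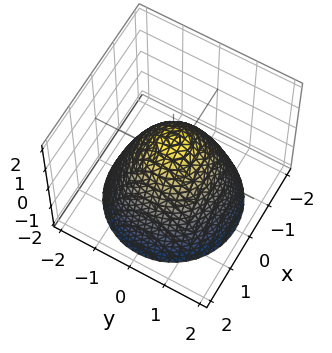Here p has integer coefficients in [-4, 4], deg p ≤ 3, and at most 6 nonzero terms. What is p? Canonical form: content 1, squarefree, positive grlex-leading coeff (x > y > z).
First, degree: no degree-1 surface has this shape, so deg p = 2.
Next, symmetries: every cross-section ⟂ z is a circle, so x, y appear only via x² + y².
Then, from the visible intercepts: a circular section at z = -2 has radius between 1 and 2; it meets the z-axis at z = 1 (among the integer gridlines); among the integer gridlines, it crosses the x-axis at x ∈ {-1, 1}.
Finally, putting this together gives p.

x^2 + y^2 + z - 1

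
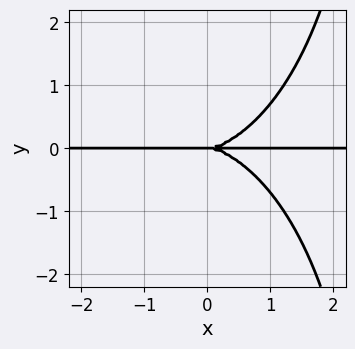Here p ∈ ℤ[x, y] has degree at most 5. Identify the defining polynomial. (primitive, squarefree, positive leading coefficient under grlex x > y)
x^3*y + x*y^3 - 3*y^3

First, deg p = 4. The shape is more complex than any degree-3 curve.
Then, checking where it meets the axes: it crosses the y-axis at the gridline y = 0; the visible x-axis segment lies entirely on the curve.
Finally, fitting integer coefficients to these (and the overall shape) gives p.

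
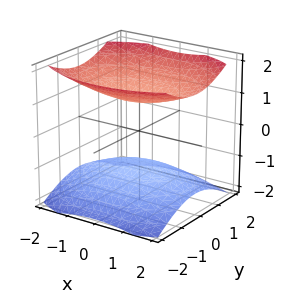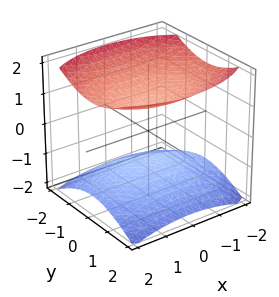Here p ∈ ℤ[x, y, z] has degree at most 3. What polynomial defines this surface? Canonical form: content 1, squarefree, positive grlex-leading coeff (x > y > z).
There are 2 components.
Degree: two sheets facing apart; a quadric, so deg p = 2.
Symmetries: mirror symmetry z ↦ −z ⇒ only even powers of z; mirror symmetry y ↦ −y ⇒ only even powers of y; the x ↦ −x reflection is a symmetry, so x appears only in even powers.
From the visible intercepts: the surface avoids every integer y-axis point in the box; the surface avoids every integer x-axis point in the box; the z-axis gridline crossings are at z ∈ {-1, 1}.
Assembling these constraints gives the stated polynomial.

x^2 + 2*y^2 - 3*z^2 + 3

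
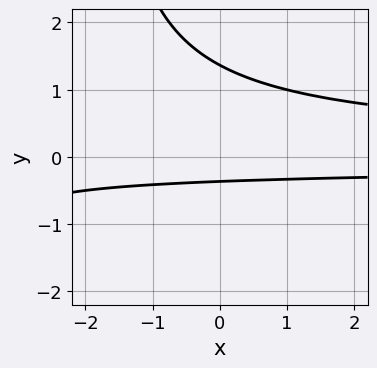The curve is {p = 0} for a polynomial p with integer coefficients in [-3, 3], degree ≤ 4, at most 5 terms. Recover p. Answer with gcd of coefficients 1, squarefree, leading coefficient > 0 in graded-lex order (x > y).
1. deg p = 3. No degree-2 curve has this shape.
2. Observable constraints: no x-intercept at any integer in the box.
3. Solving for integer coefficients yields p as stated.

x*y^2 + 2*y^2 - 2*y - 1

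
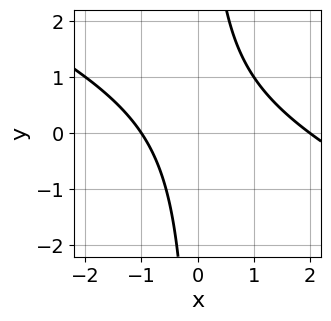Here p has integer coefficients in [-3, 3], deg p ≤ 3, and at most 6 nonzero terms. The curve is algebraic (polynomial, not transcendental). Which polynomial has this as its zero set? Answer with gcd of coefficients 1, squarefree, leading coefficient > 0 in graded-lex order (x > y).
deg p = 2. A generic line meets the curve in up to 2 points.
Against the integer gridlines: no y-intercept at any integer in the box; the x-axis gridline crossings are at x ∈ {-1, 2}.
Together with the visible shape, these determine p as stated.

x^2 + 2*x*y - x - 2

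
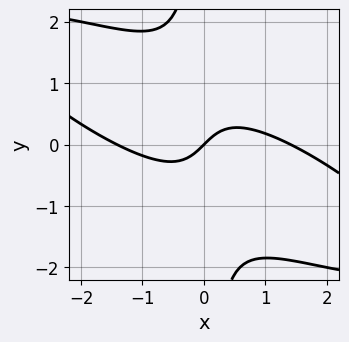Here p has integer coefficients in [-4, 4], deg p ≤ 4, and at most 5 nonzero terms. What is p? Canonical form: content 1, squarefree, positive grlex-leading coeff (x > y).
1. The degree is 3 — a generic line meets the curve in up to 3 points.
2. From the visible intercepts: it meets the y-axis at y = 0 (among the integer gridlines); it meets the x-axis at x = 0 (among the integer gridlines).
3. These observations pin down the coefficients.

x^3 + 3*x^2*y + 3*x*y^2 - 2*x + 2*y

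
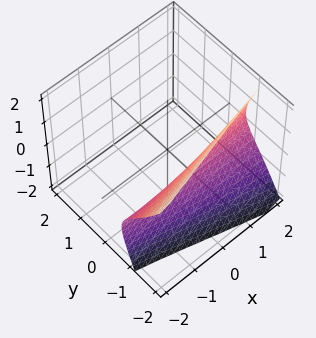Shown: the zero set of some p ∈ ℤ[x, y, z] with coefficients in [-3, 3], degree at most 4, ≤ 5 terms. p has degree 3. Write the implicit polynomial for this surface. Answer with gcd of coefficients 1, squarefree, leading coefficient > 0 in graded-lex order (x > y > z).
deg p = 3. A generic line meets the surface in up to 3 points.
Against the integer gridlines: no x-intercept at any integer in the box; the surface avoids every integer z-axis point in the box.
Solving for integer coefficients yields p as stated.

2*x*y*z + 3*y^3 + 3*z^2 + 2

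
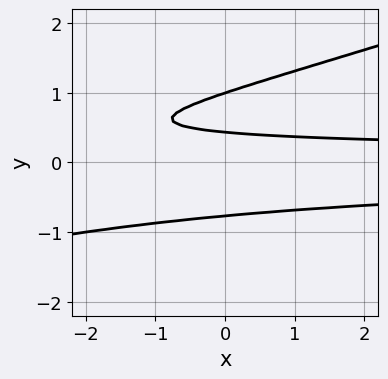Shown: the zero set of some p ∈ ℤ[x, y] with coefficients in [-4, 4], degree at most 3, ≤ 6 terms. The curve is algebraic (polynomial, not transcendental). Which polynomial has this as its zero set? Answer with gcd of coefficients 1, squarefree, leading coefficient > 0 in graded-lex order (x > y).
x*y^2 - 3*y^3 + 2*y^2 + 2*y - 1

1. Degree: no degree-2 curve has this shape, so deg p = 3.
2. Reading off the gridlines: it crosses the y-axis at the gridline y = 1; the curve avoids every integer x-axis point in the box.
3. Matching integer coefficients to the picture gives p.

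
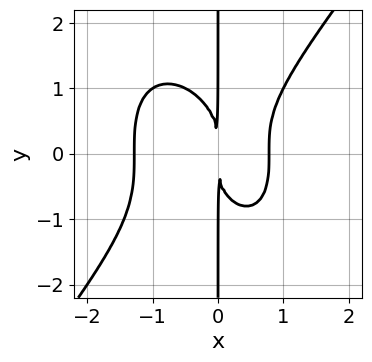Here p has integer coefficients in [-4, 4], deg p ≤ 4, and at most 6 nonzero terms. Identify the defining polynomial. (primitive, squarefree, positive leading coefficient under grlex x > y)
2*x^4 - x*y^3 + x^3 - 2*x^2

(a) deg p = 4.
(b) Against the integer gridlines: the visible y-axis segment lies entirely on the curve.
(c) Matching integer coefficients to the picture gives p.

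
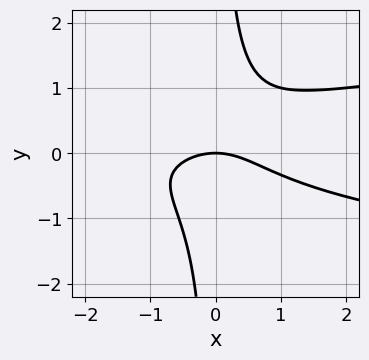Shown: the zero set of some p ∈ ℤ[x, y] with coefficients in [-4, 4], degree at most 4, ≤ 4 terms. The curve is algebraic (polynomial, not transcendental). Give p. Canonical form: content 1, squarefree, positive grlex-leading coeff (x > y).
3*x*y^2 - x^2 - 2*y

First, deg p = 3.
Then, from the axis intercepts and sections: it crosses the y-axis at the gridline y = 0; one x-axis crossing is at x = 0.
Finally, assembling these constraints gives the stated polynomial.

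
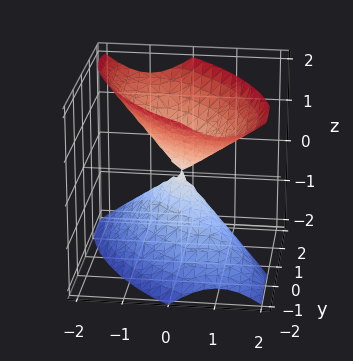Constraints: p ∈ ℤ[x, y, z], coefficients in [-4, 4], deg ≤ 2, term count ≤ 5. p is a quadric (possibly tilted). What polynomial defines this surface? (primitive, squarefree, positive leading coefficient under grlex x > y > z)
3*x^2 + 3*x*y + 2*y^2 - 2*z^2

First, I count 2 distinct pieces. They look like related sheets of one shape, so recover p as a whole.
Then, deg p = 2. The shape is more complex than any degree-1 surface.
Next, observable constraints: one y-axis crossing is at y = 0; it crosses the x-axis at the gridline x = 0; it meets the z-axis at z = 0 (among the integer gridlines).
Finally, assembling these constraints gives the stated polynomial.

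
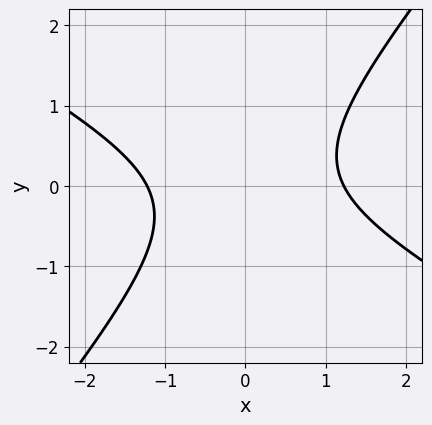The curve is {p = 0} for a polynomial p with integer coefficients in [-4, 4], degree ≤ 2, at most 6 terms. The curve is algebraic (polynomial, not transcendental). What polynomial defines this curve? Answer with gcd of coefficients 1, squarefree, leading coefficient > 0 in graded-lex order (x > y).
2*x^2 + 2*x*y - 3*y^2 - 3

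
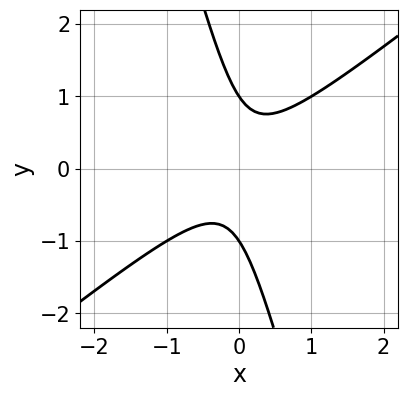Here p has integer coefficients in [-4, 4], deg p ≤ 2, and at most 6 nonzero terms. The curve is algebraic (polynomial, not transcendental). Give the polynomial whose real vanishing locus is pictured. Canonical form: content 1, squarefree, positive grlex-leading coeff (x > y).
First, deg p = 2.
Then, checking where it meets the axes: among the integer gridlines, it crosses the y-axis at y ∈ {-1, 1}; the curve avoids every integer x-axis point in the box.
Finally, putting this together gives p.

3*x^2 - 3*x*y - y^2 + 1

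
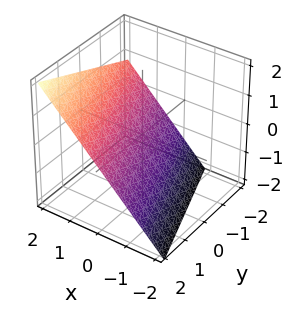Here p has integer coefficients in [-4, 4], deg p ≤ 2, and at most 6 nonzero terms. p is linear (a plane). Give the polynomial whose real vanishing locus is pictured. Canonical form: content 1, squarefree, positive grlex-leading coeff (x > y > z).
3*x + y - 3*z - 2

1. The degree is 1 — every cross-section is a straight line — this is a plane.
2. Against the integer gridlines: one y-axis crossing is at y = 2.
3. Matching integer coefficients to the picture gives p.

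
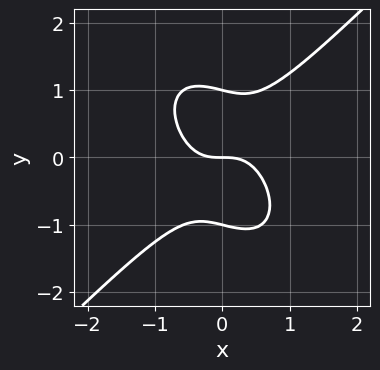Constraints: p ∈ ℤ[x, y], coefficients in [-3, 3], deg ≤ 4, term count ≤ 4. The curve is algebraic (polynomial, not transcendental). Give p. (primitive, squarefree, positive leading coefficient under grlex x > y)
(a) Degree: the shape is more complex than any degree-2 curve, so deg p = 3.
(b) From the axis intercepts and sections: it crosses the x-axis at the gridline x = 0; the y-axis gridline crossings are at y ∈ {-1, 0, 1}.
(c) Fitting integer coefficients to these (and the overall shape) gives p.

3*x^3 - x*y^2 - 2*y^3 + 2*y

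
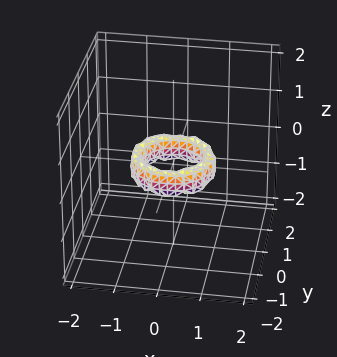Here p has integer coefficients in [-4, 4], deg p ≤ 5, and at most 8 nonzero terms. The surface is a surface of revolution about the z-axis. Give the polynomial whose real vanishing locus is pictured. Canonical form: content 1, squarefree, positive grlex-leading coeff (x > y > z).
1. The degree is 4 — the shape is more complex than any degree-3 surface.
2. Symmetries: the z-axis is an axis of rotation, so x and y enter only as x² + y².
3. Reading off the gridlines: the x-axis gridline crossings are at x ∈ {-1, 1}; a circular section at z = 0 has radius between 0 and 1.
4. Together with the visible shape, these determine p as stated. Check: (0, -1, 0) on the y-axis lies on the surface, and p(0, -1, 0) = 0. ✓

2*x^4 + 4*x^2*y^2 + 2*y^4 - 3*x^2 - 3*y^2 + z^2 + 1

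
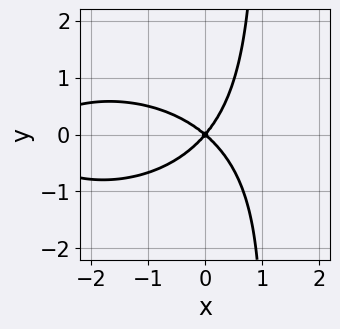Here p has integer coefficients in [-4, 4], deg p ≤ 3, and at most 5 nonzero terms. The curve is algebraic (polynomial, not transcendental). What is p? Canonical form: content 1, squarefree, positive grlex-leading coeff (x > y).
x^3 + 3*x*y^2 + 3*x^2 + x*y - 3*y^2

(a) Degree: a generic line meets the curve in up to 3 points, so deg p = 3.
(b) Reading off the gridlines: it meets the y-axis at y = 0 (among the integer gridlines); one x-axis crossing is at x = 0.
(c) Together with the visible shape, these determine p as stated.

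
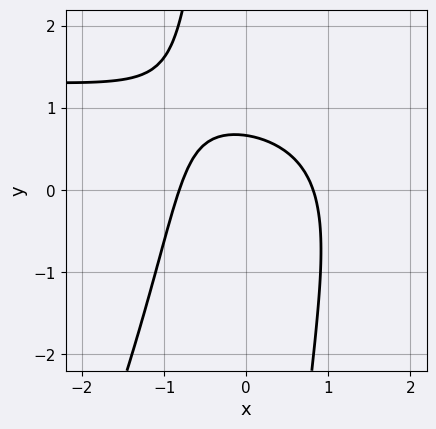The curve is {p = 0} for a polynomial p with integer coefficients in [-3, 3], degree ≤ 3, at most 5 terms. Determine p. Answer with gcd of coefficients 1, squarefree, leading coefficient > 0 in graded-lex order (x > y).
2*x^2*y - x*y^2 - 3*x^2 - 3*y + 2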